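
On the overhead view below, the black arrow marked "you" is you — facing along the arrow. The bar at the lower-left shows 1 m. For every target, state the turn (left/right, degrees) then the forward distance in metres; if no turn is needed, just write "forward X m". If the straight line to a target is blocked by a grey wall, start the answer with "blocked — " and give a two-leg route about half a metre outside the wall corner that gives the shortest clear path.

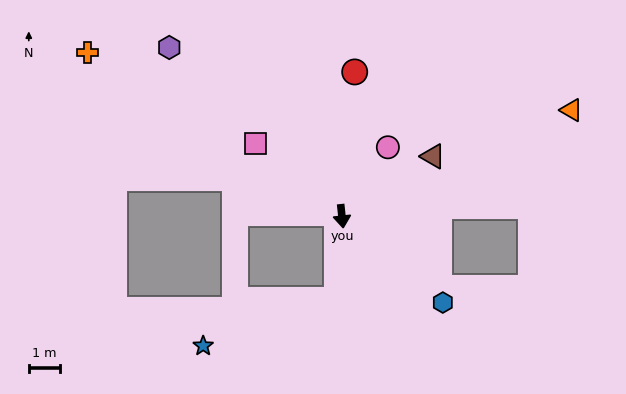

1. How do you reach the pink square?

turn right 136°, forward 3.7 m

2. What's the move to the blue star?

blocked — turn right 10°, forward 2.7 m, then turn right 67°, forward 4.6 m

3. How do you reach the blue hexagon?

turn left 43°, forward 4.3 m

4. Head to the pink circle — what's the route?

turn left 140°, forward 2.7 m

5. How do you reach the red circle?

turn left 169°, forward 4.7 m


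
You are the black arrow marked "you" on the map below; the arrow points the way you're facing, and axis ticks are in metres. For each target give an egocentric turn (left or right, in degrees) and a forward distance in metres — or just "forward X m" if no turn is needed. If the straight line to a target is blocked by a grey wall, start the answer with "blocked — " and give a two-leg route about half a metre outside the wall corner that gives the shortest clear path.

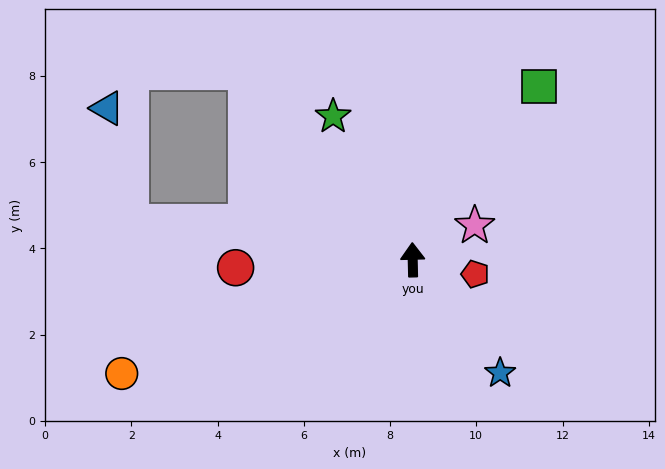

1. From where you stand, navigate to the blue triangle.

blocked — turn left 81°, forward 6.6 m, then turn right 71°, forward 2.7 m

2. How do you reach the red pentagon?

turn right 104°, forward 1.5 m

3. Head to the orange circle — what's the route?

turn left 110°, forward 7.2 m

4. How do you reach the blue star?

turn right 144°, forward 3.3 m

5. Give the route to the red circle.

turn left 91°, forward 4.1 m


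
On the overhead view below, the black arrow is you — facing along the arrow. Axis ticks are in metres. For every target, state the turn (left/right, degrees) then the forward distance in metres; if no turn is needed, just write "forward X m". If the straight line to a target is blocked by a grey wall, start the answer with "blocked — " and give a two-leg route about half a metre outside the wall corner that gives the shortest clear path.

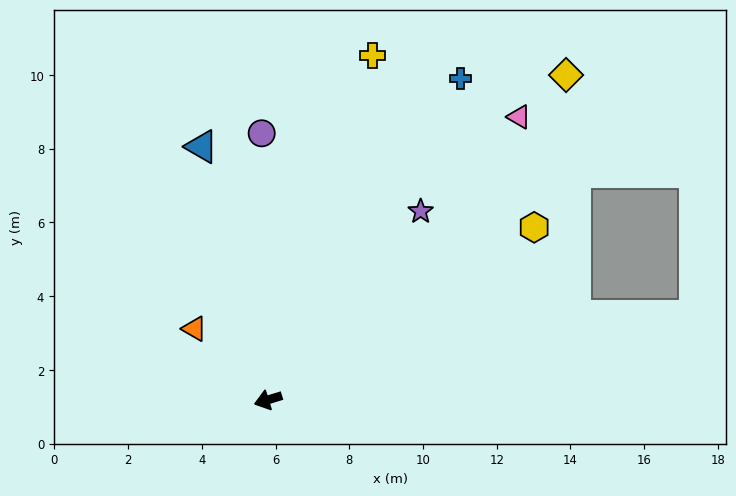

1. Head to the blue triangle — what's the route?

turn right 92°, forward 7.1 m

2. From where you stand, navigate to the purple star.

turn right 146°, forward 6.6 m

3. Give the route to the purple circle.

turn right 106°, forward 7.2 m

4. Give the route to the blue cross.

turn right 138°, forward 10.2 m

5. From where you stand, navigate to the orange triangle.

turn right 61°, forward 2.8 m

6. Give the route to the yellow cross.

turn right 124°, forward 9.8 m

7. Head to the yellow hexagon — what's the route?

turn right 164°, forward 8.6 m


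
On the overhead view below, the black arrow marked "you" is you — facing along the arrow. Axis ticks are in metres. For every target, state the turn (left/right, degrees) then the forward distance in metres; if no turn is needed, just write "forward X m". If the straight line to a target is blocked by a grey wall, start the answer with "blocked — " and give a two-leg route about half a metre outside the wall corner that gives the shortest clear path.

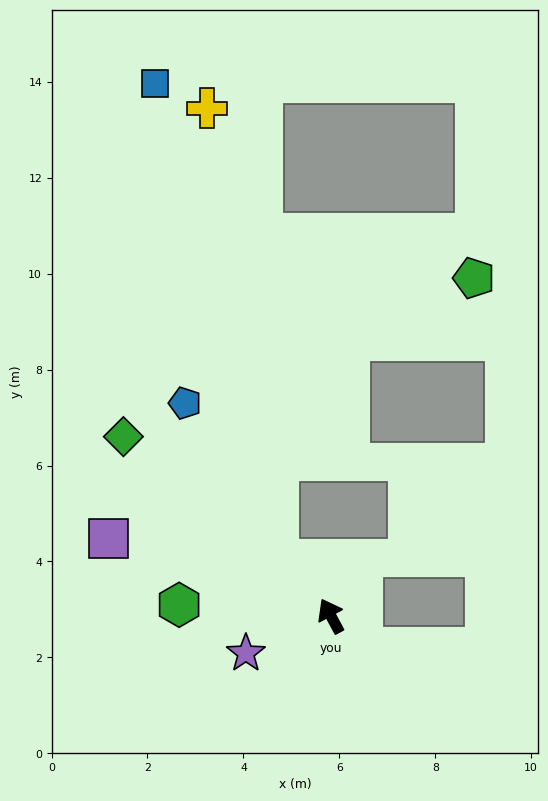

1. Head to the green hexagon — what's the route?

turn left 58°, forward 3.2 m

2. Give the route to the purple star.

turn left 85°, forward 1.9 m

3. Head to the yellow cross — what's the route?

blocked — turn left 14°, forward 1.6 m, then turn right 33°, forward 9.5 m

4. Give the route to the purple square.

turn left 43°, forward 4.9 m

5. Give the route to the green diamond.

turn left 21°, forward 5.7 m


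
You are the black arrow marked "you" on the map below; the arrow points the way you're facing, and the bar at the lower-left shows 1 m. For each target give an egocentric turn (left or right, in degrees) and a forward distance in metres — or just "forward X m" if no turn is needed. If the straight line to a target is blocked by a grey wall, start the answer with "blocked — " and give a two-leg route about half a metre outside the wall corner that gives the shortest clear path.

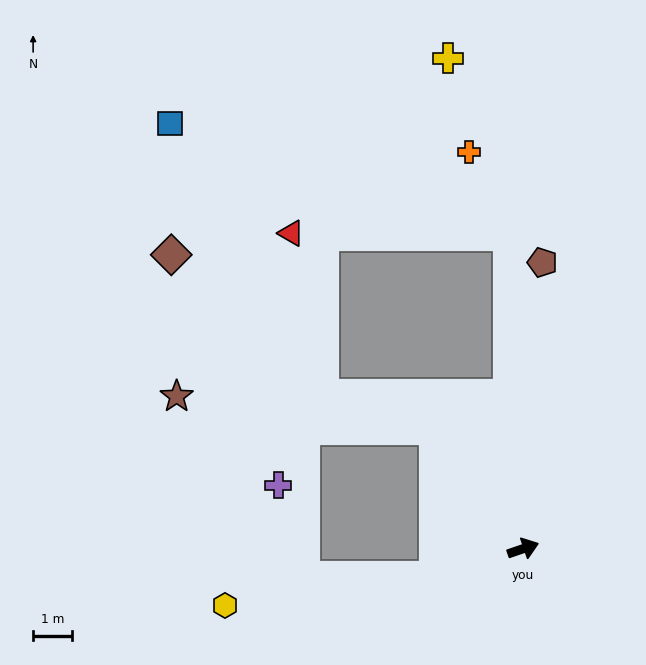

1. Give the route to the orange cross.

blocked — turn left 73°, forward 8.0 m, then turn left 24°, forward 2.4 m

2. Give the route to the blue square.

blocked — turn left 73°, forward 8.0 m, then turn left 70°, forward 9.1 m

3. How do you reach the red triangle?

blocked — turn left 73°, forward 8.0 m, then turn left 88°, forward 5.6 m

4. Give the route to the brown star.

blocked — turn left 107°, forward 3.8 m, then turn left 47°, forward 6.7 m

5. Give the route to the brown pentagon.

turn left 67°, forward 7.3 m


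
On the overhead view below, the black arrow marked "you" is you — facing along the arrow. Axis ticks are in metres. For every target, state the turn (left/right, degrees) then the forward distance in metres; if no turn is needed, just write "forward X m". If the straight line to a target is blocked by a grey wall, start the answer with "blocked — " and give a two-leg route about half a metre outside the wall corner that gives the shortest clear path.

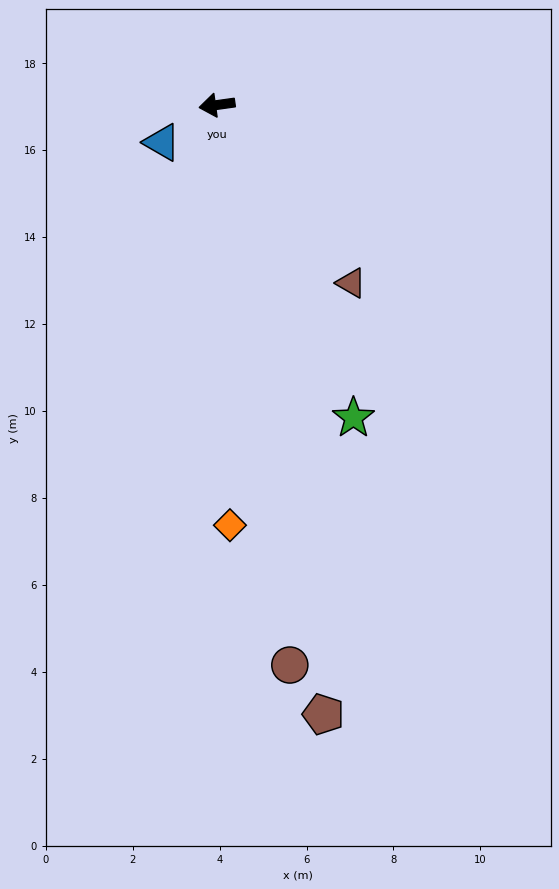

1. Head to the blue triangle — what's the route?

turn left 26°, forward 1.5 m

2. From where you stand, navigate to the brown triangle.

turn left 119°, forward 5.1 m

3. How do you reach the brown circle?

turn left 89°, forward 13.0 m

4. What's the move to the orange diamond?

turn left 84°, forward 9.7 m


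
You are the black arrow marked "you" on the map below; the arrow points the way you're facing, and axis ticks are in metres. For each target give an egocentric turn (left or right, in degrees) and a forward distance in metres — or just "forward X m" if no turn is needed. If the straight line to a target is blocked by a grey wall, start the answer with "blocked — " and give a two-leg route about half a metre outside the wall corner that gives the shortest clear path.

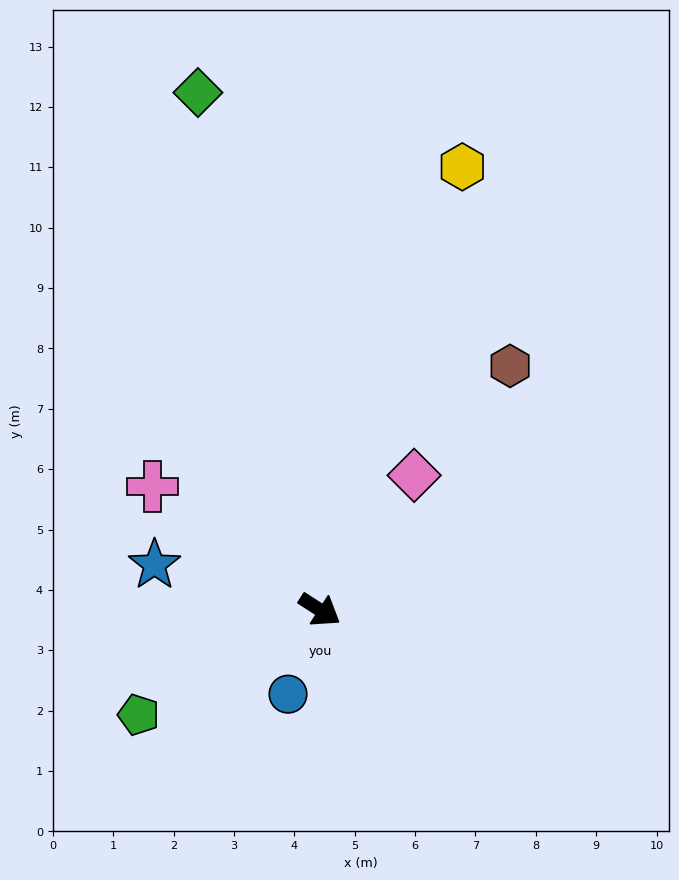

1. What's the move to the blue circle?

turn right 78°, forward 1.5 m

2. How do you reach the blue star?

turn right 162°, forward 2.8 m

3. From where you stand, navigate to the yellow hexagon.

turn left 105°, forward 7.7 m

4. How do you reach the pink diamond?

turn left 88°, forward 2.7 m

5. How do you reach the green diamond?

turn left 136°, forward 8.8 m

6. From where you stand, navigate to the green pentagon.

turn right 117°, forward 3.5 m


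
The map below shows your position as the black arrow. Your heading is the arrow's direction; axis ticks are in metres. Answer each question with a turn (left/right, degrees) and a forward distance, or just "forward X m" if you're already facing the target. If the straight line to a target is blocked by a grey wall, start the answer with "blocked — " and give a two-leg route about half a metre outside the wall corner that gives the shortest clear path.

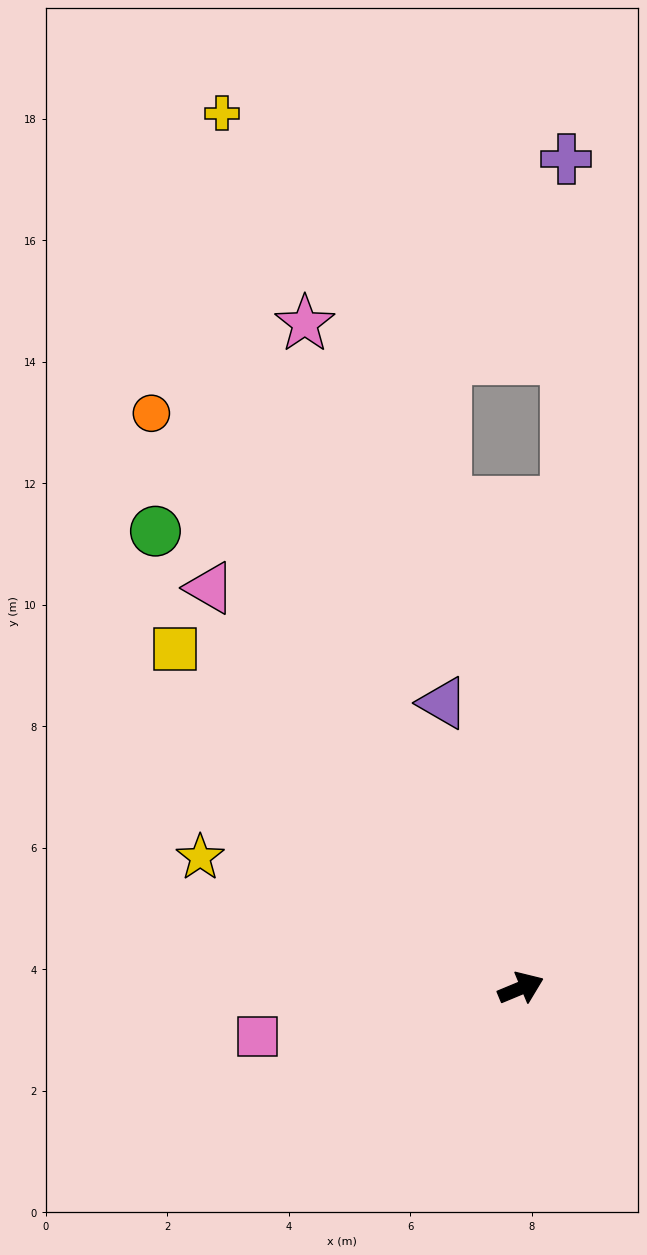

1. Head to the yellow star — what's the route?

turn left 135°, forward 5.7 m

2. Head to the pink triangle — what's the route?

turn left 105°, forward 8.3 m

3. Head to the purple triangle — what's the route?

turn left 83°, forward 4.9 m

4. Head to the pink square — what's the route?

turn left 168°, forward 4.4 m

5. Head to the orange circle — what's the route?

turn left 100°, forward 11.2 m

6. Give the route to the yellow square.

turn left 113°, forward 8.0 m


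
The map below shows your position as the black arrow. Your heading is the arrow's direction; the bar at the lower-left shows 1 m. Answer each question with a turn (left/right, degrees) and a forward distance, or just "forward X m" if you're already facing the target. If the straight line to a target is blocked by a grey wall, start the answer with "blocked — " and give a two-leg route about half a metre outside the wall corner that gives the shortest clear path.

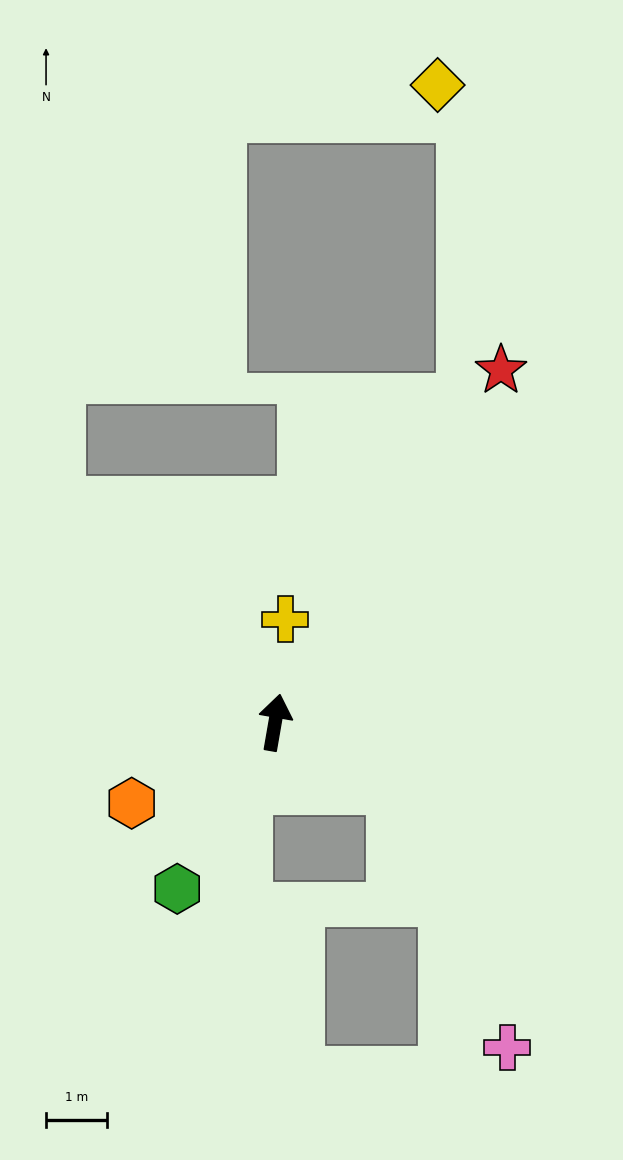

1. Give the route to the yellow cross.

turn left 4°, forward 1.7 m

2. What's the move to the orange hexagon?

turn left 129°, forward 2.7 m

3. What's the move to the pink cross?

blocked — turn right 109°, forward 2.2 m, then turn right 37°, forward 4.7 m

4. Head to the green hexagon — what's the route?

turn left 159°, forward 3.2 m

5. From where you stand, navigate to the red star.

turn right 23°, forward 6.9 m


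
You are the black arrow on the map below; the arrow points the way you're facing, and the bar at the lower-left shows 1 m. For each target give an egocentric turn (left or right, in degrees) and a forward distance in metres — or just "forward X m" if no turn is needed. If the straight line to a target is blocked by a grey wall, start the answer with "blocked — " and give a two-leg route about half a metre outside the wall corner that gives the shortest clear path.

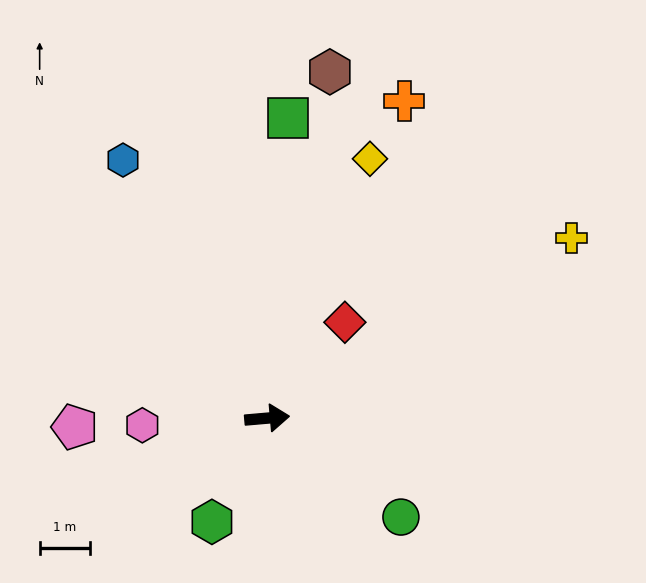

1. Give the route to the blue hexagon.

turn left 114°, forward 5.9 m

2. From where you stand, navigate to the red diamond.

turn left 46°, forward 2.5 m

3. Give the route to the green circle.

turn right 41°, forward 3.3 m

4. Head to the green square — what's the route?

turn left 81°, forward 6.0 m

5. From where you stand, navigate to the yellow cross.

turn left 26°, forward 7.1 m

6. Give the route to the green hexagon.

turn right 123°, forward 2.3 m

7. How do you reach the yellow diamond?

turn left 63°, forward 5.6 m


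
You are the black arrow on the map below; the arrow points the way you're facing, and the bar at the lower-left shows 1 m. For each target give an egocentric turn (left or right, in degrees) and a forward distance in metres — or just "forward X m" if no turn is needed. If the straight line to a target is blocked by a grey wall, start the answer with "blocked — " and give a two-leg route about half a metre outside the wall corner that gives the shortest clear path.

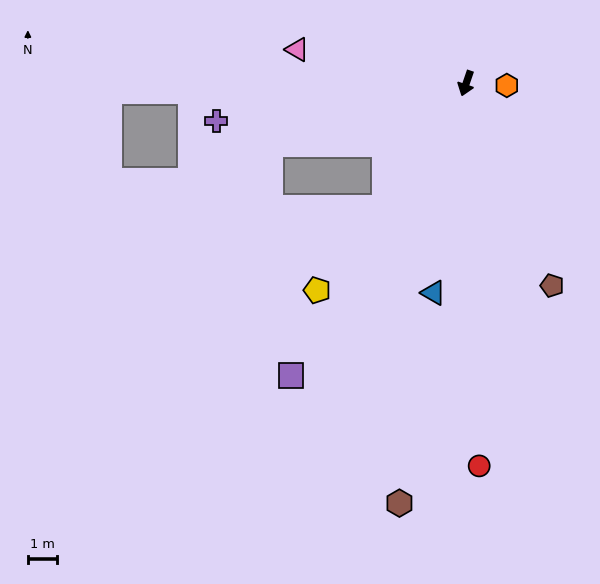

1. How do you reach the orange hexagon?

turn left 106°, forward 1.4 m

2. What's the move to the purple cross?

turn right 63°, forward 8.6 m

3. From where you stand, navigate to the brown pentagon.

turn left 42°, forward 7.5 m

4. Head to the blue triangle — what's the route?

turn left 10°, forward 7.2 m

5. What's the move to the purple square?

turn right 12°, forward 11.6 m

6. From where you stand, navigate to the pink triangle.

turn right 82°, forward 5.9 m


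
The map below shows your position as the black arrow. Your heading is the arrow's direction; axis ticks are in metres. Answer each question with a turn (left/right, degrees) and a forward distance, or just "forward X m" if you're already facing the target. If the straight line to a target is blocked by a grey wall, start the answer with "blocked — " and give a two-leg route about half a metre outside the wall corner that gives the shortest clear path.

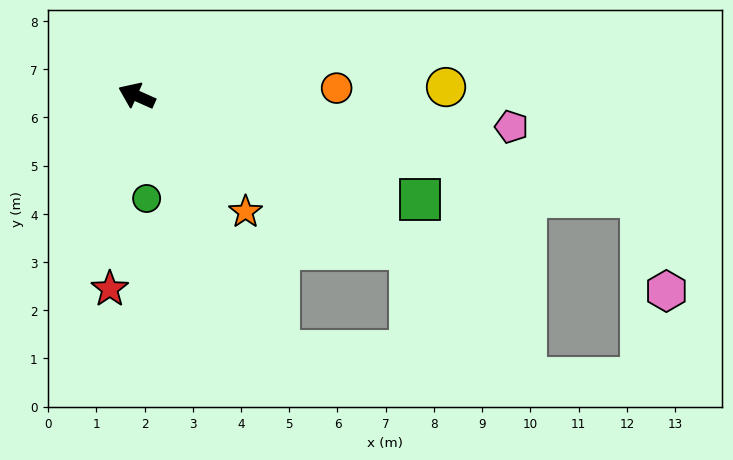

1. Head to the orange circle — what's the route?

turn right 154°, forward 4.1 m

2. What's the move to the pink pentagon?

turn right 161°, forward 7.8 m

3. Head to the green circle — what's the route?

turn left 120°, forward 2.1 m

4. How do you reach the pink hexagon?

blocked — turn right 167°, forward 10.7 m, then turn right 64°, forward 2.0 m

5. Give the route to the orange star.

turn left 157°, forward 3.3 m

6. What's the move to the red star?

turn left 106°, forward 4.0 m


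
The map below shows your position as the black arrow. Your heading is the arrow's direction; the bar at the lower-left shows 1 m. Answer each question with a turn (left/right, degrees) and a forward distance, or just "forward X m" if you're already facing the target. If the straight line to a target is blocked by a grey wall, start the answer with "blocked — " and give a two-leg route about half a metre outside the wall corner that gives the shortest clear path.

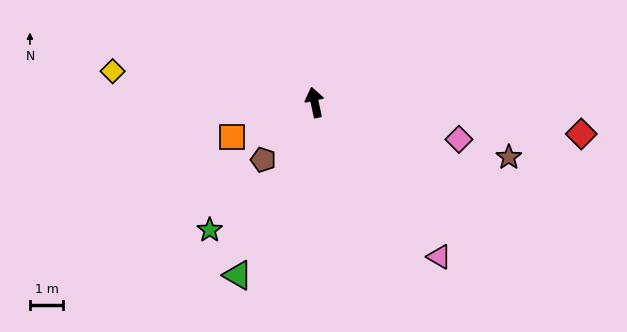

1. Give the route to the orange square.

turn left 101°, forward 2.7 m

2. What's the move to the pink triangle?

turn right 153°, forward 5.9 m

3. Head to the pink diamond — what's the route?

turn right 117°, forward 4.5 m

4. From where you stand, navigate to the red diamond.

turn right 109°, forward 8.0 m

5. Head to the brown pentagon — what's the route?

turn left 126°, forward 2.3 m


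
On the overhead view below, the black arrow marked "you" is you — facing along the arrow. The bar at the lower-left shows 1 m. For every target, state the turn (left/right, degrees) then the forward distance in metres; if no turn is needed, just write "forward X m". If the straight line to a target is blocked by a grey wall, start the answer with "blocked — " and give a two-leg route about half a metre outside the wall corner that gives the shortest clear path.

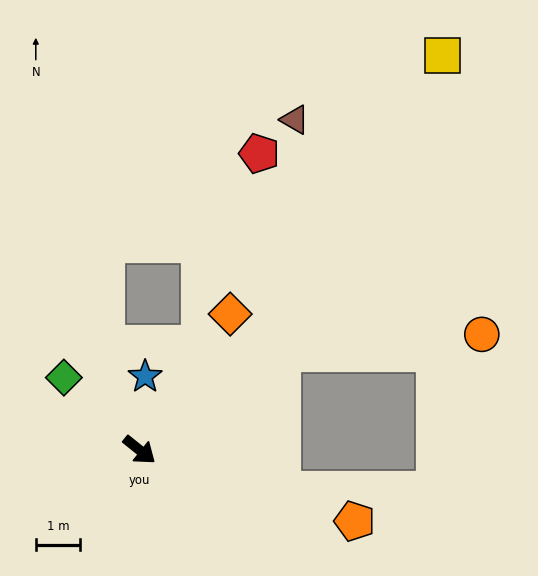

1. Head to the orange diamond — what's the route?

turn left 95°, forward 3.7 m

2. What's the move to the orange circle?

blocked — turn left 73°, forward 3.9 m, then turn right 29°, forward 4.5 m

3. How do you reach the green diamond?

turn left 175°, forward 2.4 m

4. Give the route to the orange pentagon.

turn left 20°, forward 5.1 m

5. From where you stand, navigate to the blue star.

turn left 124°, forward 1.7 m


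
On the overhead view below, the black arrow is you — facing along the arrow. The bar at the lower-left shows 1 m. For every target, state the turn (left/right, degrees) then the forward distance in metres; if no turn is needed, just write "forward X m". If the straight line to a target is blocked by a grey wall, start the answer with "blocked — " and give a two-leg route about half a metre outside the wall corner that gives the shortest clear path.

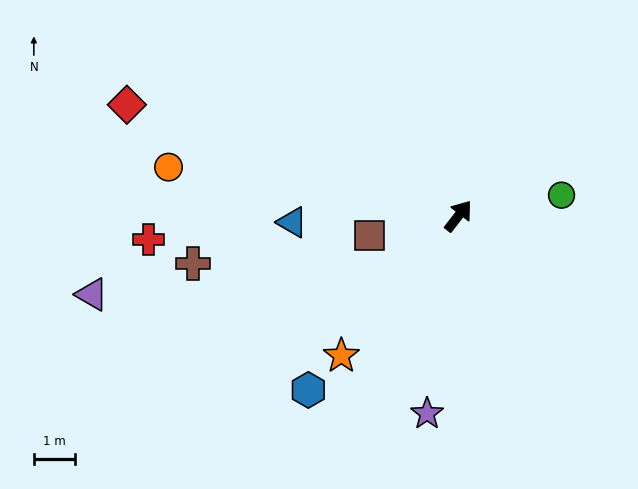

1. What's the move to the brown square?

turn left 140°, forward 2.2 m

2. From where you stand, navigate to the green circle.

turn right 41°, forward 2.6 m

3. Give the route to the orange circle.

turn left 118°, forward 7.2 m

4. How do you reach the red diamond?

turn left 109°, forward 8.6 m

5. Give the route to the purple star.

turn right 151°, forward 4.9 m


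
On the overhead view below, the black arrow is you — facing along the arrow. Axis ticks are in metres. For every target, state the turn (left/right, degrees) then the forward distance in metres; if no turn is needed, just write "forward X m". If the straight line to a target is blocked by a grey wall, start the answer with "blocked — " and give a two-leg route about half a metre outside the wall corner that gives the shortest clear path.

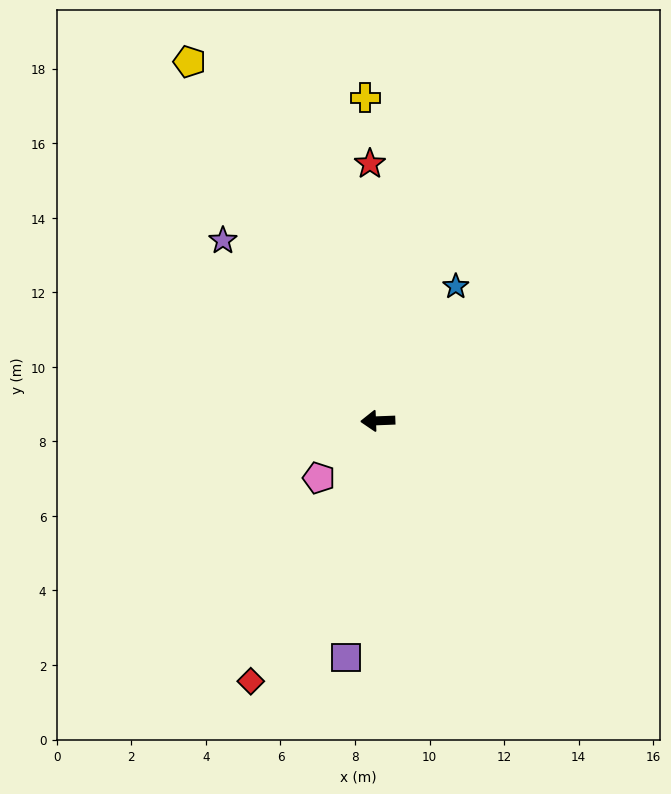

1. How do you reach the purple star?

turn right 52°, forward 6.4 m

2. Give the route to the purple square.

turn left 80°, forward 6.4 m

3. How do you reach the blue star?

turn right 122°, forward 4.2 m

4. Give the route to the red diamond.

turn left 62°, forward 7.8 m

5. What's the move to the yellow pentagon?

turn right 65°, forward 10.9 m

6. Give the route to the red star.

turn right 90°, forward 6.9 m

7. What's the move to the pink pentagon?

turn left 42°, forward 2.2 m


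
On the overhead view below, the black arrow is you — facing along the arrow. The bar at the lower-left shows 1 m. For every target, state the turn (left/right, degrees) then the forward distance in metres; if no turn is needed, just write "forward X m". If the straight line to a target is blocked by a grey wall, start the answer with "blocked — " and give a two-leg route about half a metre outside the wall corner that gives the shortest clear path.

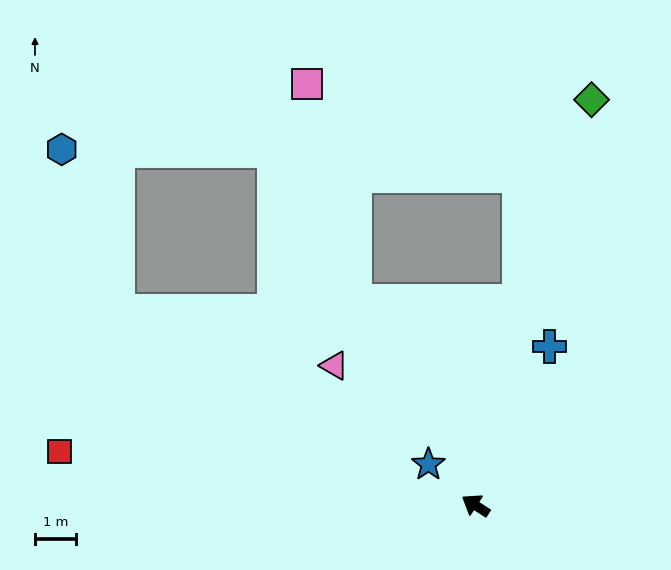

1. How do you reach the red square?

turn left 26°, forward 10.3 m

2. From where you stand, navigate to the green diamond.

turn right 73°, forward 10.3 m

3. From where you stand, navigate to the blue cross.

turn right 82°, forward 4.3 m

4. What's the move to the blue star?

turn right 8°, forward 1.5 m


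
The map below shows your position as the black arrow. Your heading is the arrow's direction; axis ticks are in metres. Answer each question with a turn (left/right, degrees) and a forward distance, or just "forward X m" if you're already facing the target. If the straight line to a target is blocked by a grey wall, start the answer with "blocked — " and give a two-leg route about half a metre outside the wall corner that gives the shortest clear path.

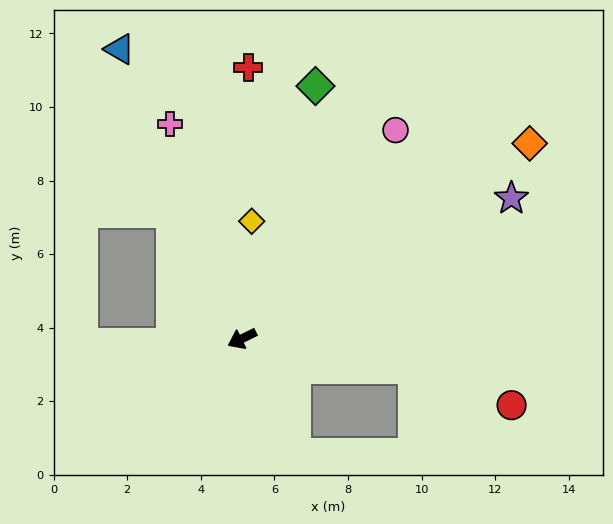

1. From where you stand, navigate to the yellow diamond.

turn right 121°, forward 3.2 m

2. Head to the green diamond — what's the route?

turn right 132°, forward 7.1 m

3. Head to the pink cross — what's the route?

turn right 98°, forward 6.2 m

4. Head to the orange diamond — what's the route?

turn right 172°, forward 9.4 m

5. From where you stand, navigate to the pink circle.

turn right 153°, forward 7.0 m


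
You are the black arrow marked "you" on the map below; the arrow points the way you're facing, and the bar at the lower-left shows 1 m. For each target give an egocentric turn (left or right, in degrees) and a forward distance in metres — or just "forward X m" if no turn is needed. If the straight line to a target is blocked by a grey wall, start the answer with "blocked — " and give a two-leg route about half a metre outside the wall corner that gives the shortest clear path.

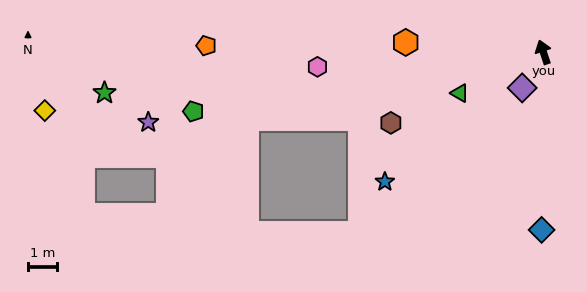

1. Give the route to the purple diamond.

turn left 131°, forward 1.4 m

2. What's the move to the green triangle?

turn left 98°, forward 3.2 m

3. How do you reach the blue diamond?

turn left 161°, forward 6.1 m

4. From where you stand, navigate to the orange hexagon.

turn left 68°, forward 4.7 m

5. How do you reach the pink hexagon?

turn left 75°, forward 7.8 m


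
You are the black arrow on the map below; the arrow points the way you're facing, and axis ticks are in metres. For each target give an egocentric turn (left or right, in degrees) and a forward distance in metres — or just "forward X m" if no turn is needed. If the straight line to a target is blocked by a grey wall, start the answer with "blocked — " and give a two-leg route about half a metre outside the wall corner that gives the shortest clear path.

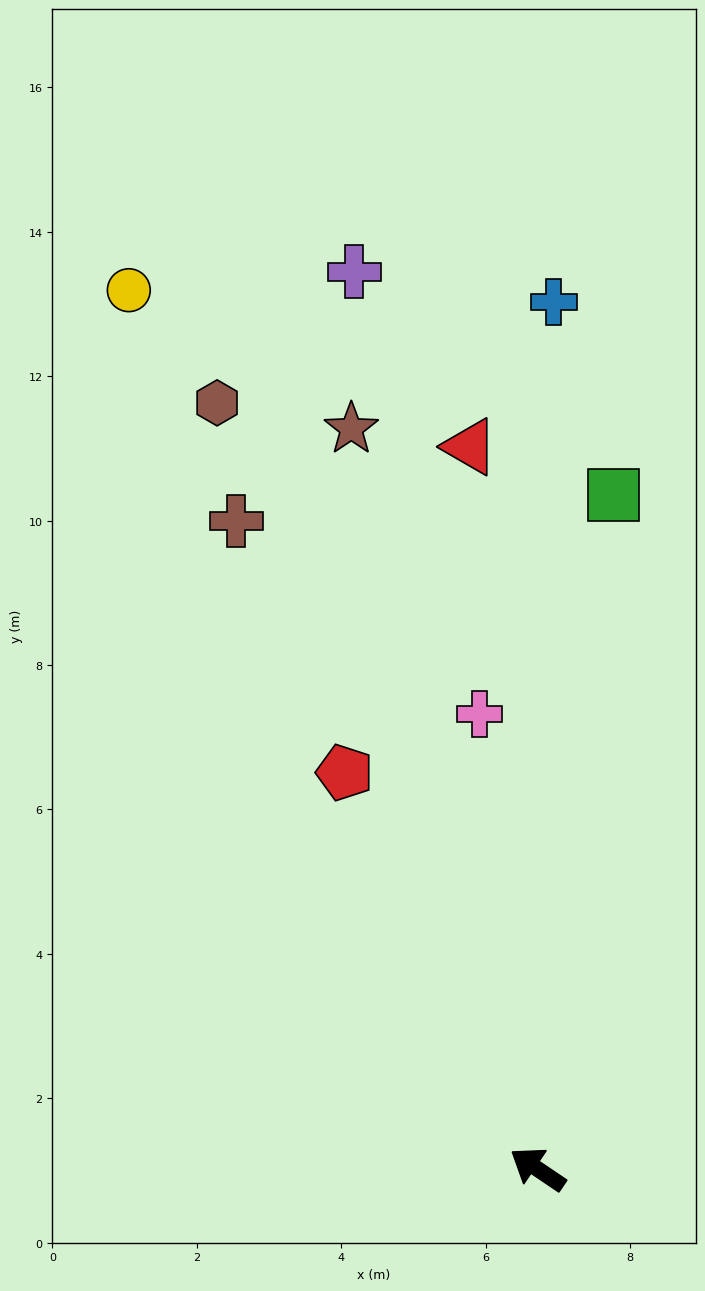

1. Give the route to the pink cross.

turn right 49°, forward 6.4 m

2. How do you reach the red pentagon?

turn right 30°, forward 6.1 m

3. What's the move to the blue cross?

turn right 57°, forward 12.0 m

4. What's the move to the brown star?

turn right 42°, forward 10.6 m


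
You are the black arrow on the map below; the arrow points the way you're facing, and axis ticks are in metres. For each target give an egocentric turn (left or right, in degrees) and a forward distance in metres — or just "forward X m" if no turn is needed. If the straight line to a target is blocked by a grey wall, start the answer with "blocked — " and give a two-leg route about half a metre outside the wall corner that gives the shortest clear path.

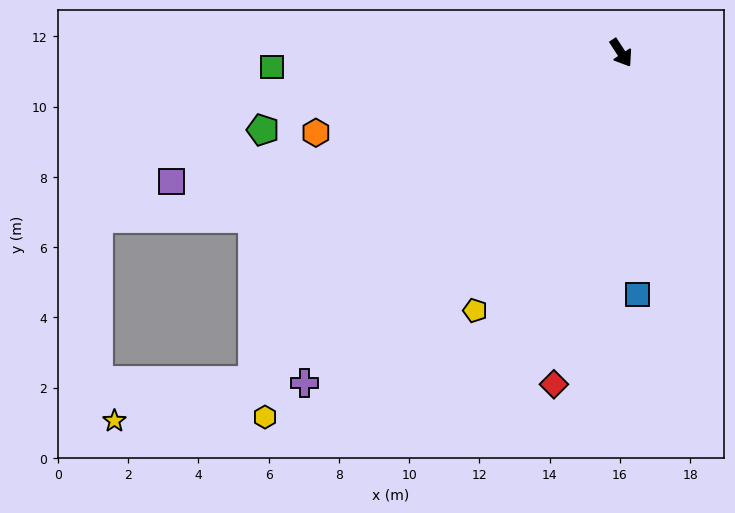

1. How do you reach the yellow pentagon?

turn right 63°, forward 8.4 m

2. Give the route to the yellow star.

blocked — turn right 81°, forward 14.0 m, then turn right 26°, forward 4.1 m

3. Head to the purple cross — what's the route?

turn right 77°, forward 13.0 m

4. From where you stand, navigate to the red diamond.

turn right 45°, forward 9.6 m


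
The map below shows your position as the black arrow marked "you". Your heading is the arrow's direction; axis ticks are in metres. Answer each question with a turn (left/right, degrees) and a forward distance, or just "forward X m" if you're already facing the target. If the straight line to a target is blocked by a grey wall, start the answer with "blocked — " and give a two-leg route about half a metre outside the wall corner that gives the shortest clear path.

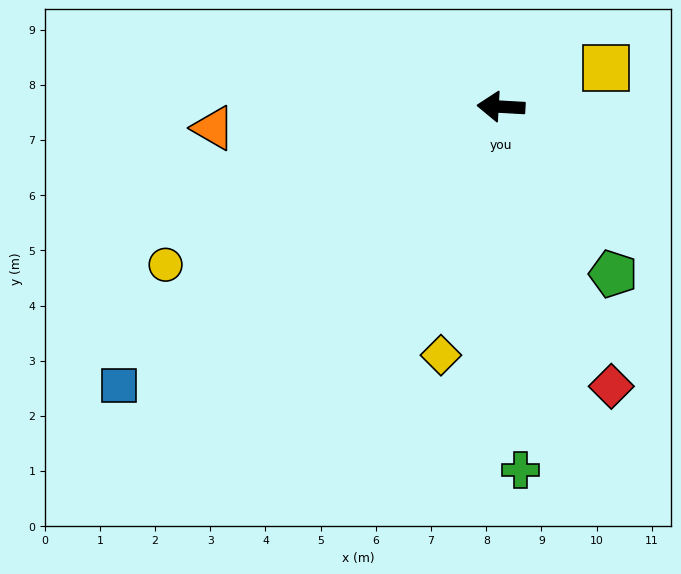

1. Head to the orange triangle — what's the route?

turn left 7°, forward 5.2 m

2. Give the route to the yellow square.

turn right 156°, forward 2.0 m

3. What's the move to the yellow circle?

turn left 28°, forward 6.7 m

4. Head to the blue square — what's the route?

turn left 39°, forward 8.6 m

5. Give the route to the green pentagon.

turn left 127°, forward 3.6 m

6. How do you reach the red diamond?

turn left 115°, forward 5.4 m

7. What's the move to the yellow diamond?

turn left 80°, forward 4.6 m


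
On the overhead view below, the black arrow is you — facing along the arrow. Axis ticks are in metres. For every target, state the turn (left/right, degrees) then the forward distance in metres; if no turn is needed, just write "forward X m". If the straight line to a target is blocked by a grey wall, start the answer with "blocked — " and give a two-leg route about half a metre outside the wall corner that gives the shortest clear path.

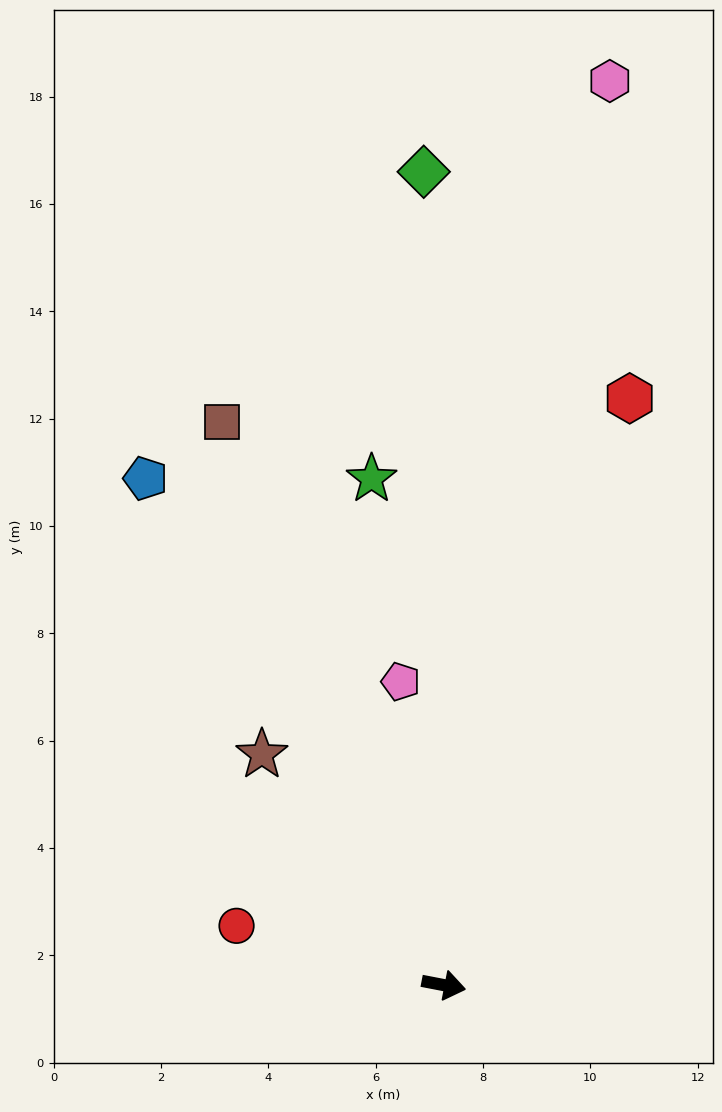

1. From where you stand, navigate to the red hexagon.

turn left 83°, forward 11.5 m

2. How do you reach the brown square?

turn left 122°, forward 11.3 m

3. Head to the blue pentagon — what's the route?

turn left 131°, forward 11.0 m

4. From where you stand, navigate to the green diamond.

turn left 102°, forward 15.2 m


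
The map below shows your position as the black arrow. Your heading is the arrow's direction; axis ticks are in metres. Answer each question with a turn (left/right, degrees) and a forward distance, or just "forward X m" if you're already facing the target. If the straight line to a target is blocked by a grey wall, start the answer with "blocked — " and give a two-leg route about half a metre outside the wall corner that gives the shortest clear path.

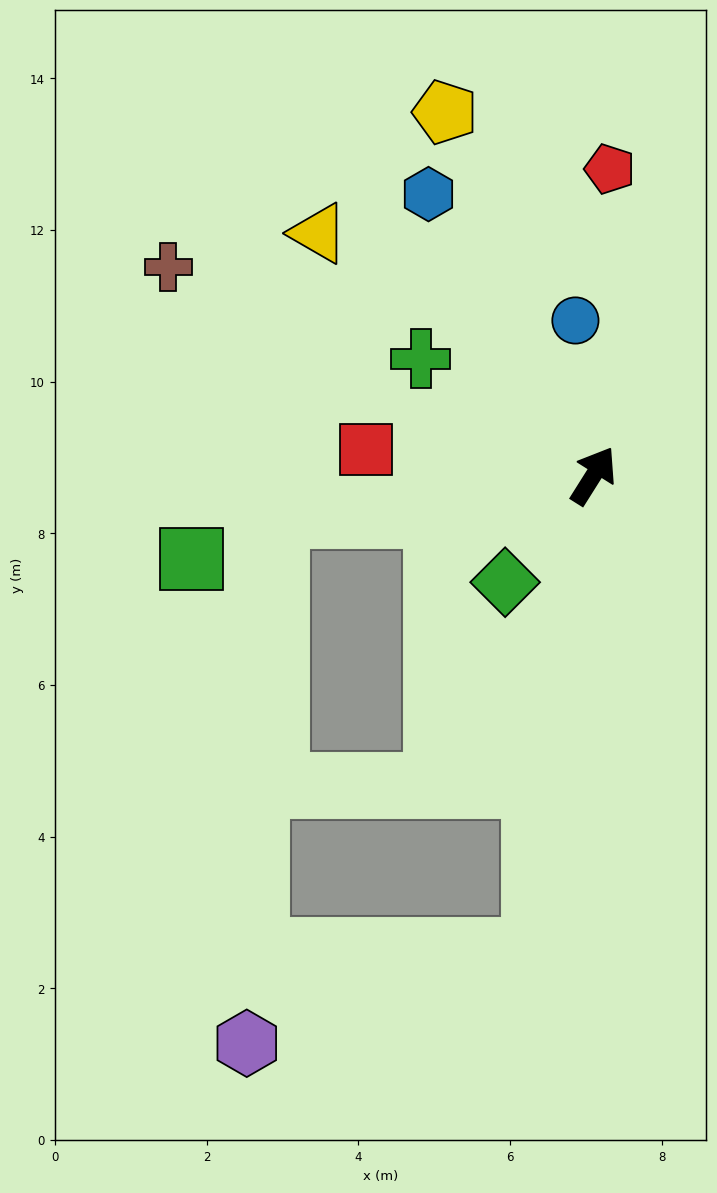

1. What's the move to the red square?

turn left 116°, forward 3.0 m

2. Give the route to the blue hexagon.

turn left 63°, forward 4.3 m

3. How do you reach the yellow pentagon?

turn left 54°, forward 5.2 m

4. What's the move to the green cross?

turn left 88°, forward 2.7 m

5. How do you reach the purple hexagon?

blocked — turn right 155°, forward 6.3 m, then turn right 65°, forward 4.0 m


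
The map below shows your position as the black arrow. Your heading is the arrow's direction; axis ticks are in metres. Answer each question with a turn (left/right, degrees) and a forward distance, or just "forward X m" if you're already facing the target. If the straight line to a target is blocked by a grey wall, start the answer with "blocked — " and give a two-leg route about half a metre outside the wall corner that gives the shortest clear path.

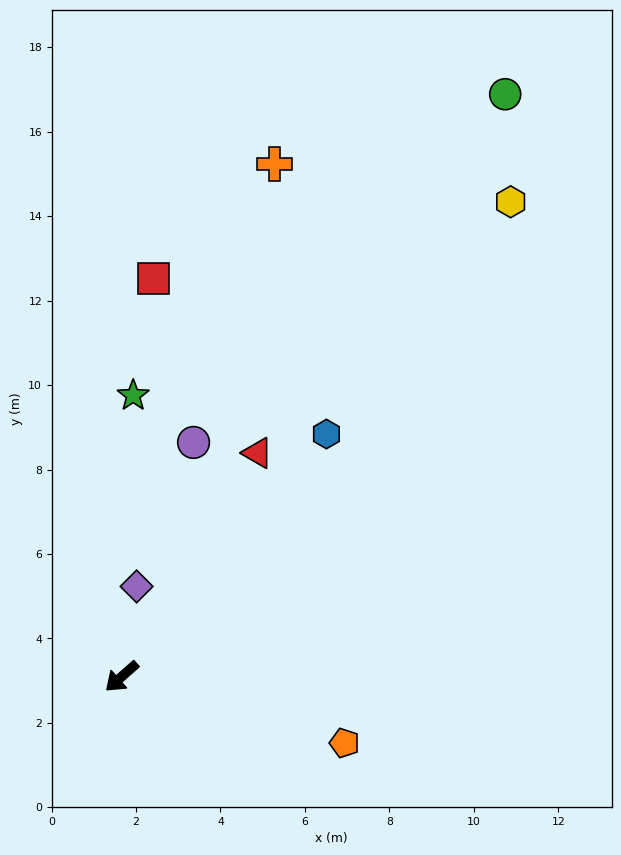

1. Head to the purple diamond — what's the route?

turn right 141°, forward 2.2 m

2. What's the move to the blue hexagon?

turn right 172°, forward 7.5 m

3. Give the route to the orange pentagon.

turn left 122°, forward 5.5 m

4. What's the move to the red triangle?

turn right 163°, forward 6.2 m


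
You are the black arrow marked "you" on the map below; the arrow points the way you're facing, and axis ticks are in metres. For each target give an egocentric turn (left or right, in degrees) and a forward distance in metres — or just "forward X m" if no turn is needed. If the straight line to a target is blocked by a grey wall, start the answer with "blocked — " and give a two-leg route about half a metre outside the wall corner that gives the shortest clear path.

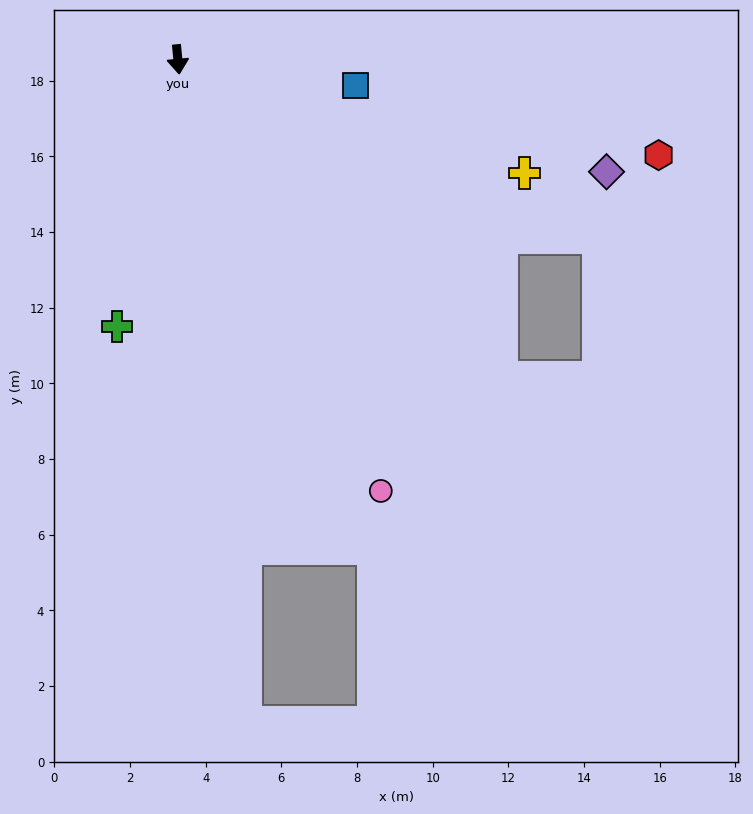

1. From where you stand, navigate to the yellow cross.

turn left 66°, forward 9.6 m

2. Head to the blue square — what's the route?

turn left 76°, forward 4.7 m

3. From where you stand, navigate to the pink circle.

turn left 20°, forward 12.6 m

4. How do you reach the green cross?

turn right 18°, forward 7.2 m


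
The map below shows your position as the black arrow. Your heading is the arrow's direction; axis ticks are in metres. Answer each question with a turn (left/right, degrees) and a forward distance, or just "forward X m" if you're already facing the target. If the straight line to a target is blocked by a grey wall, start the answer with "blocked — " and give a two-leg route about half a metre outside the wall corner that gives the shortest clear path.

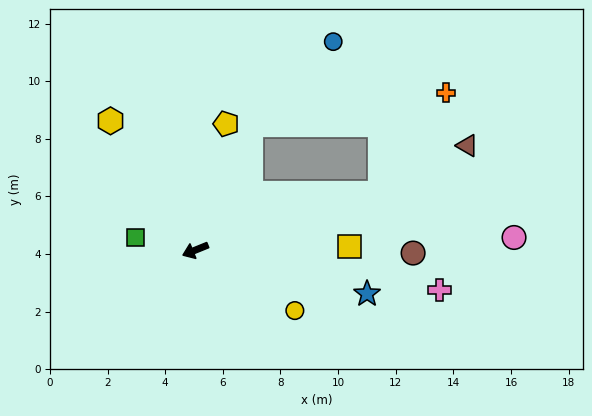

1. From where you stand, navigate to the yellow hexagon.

turn right 79°, forward 5.4 m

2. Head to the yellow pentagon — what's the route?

turn right 126°, forward 4.5 m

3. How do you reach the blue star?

turn left 144°, forward 6.1 m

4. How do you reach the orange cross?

blocked — turn left 175°, forward 6.7 m, then turn left 39°, forward 4.2 m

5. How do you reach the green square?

turn right 34°, forward 2.1 m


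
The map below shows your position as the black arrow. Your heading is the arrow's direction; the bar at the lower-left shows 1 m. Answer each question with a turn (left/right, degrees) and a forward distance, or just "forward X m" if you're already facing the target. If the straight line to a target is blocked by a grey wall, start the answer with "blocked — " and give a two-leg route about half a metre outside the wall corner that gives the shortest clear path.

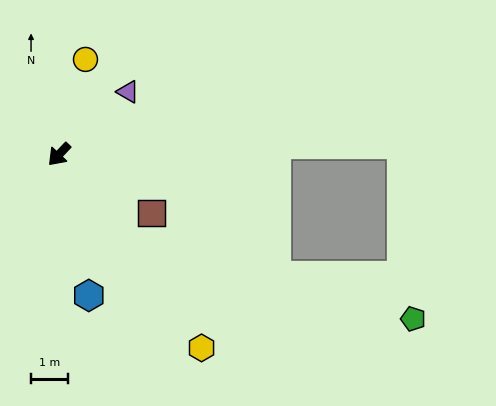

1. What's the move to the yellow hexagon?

turn left 80°, forward 6.5 m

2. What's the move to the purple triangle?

turn left 176°, forward 2.5 m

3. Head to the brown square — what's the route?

turn left 101°, forward 3.0 m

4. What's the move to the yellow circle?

turn right 152°, forward 2.7 m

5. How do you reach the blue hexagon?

turn left 55°, forward 3.9 m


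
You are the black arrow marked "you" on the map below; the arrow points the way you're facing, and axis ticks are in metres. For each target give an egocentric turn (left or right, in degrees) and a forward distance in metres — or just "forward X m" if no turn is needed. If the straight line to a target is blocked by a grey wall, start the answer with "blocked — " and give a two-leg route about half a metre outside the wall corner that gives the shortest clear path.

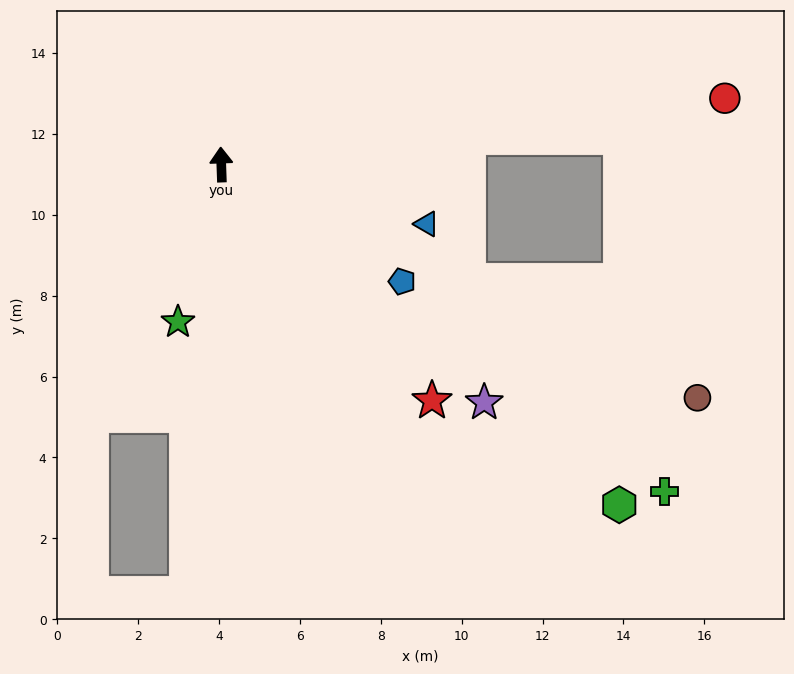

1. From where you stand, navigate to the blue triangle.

turn right 108°, forward 5.3 m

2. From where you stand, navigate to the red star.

turn right 140°, forward 7.8 m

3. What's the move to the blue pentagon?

turn right 125°, forward 5.3 m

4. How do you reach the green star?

turn left 163°, forward 4.0 m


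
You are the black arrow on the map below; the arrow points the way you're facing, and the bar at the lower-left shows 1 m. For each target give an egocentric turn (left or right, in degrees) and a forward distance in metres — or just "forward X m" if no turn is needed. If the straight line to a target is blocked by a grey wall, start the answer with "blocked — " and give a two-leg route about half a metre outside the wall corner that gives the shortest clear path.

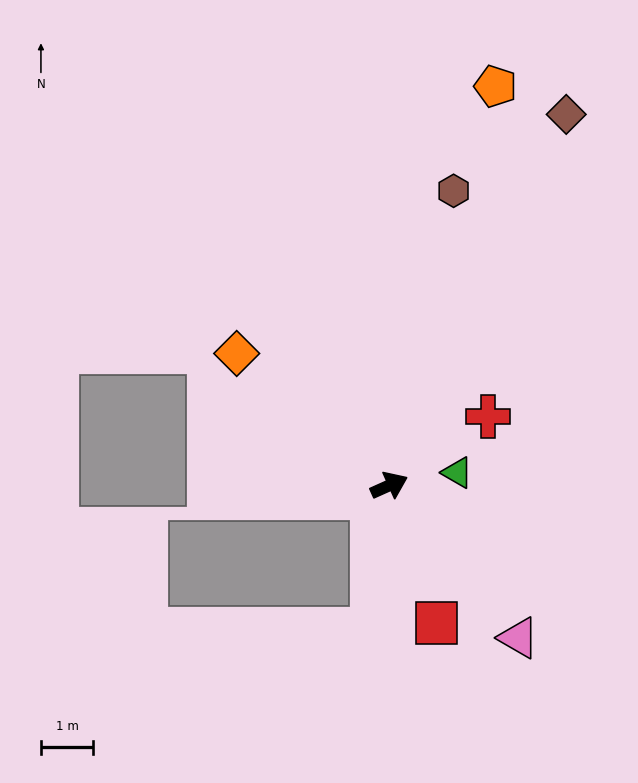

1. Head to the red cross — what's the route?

turn left 11°, forward 2.3 m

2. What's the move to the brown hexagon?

turn left 54°, forward 5.7 m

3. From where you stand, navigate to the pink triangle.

turn right 74°, forward 3.8 m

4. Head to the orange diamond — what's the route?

turn left 115°, forward 3.8 m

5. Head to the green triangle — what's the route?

turn right 13°, forward 1.3 m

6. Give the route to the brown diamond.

turn left 40°, forward 7.8 m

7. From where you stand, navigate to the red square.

turn right 95°, forward 2.8 m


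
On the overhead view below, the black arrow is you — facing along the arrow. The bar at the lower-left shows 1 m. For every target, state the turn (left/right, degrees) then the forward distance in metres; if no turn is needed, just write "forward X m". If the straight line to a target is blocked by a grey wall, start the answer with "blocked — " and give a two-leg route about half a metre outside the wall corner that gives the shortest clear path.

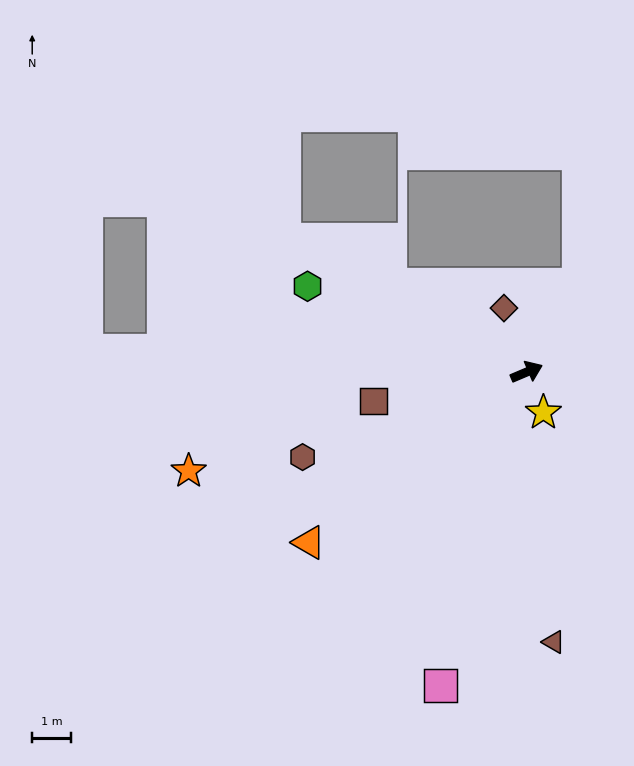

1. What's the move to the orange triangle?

turn right 165°, forward 7.1 m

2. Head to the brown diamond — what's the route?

turn left 87°, forward 1.8 m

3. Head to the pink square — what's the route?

turn right 128°, forward 8.4 m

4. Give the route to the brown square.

turn left 168°, forward 4.0 m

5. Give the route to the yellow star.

turn right 91°, forward 1.1 m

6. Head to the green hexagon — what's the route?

turn left 136°, forward 6.1 m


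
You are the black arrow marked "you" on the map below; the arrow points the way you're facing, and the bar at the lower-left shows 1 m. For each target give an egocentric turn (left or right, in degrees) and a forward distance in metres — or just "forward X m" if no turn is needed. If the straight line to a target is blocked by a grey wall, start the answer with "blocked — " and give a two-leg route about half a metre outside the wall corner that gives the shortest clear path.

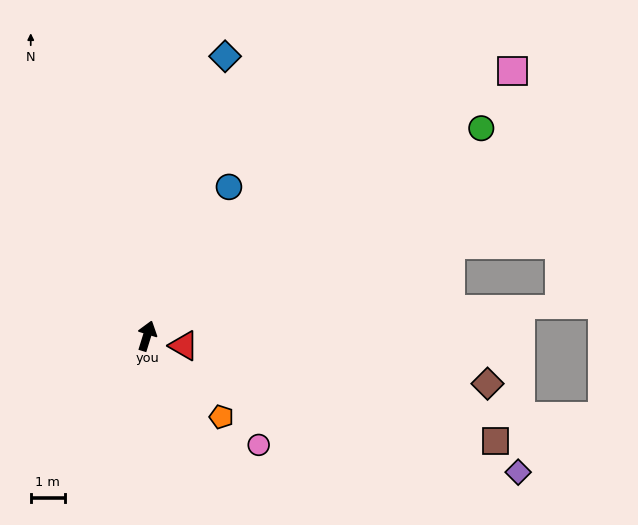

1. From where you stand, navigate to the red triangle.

turn right 88°, forward 1.1 m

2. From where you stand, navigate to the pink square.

turn right 37°, forward 13.2 m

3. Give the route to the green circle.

turn right 41°, forward 11.6 m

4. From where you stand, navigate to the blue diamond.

forward 8.5 m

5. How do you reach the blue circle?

turn right 12°, forward 5.0 m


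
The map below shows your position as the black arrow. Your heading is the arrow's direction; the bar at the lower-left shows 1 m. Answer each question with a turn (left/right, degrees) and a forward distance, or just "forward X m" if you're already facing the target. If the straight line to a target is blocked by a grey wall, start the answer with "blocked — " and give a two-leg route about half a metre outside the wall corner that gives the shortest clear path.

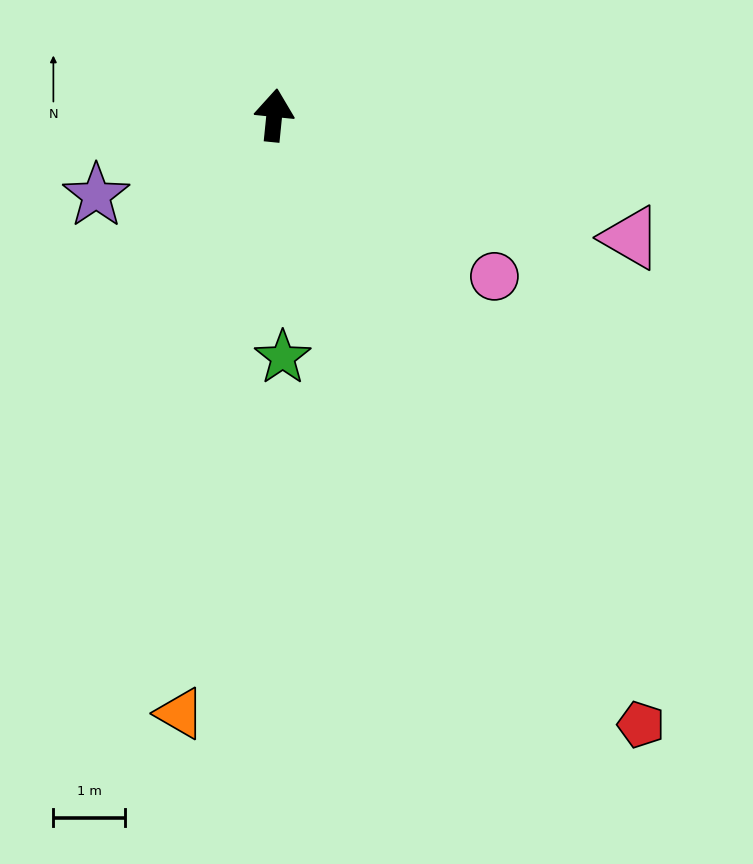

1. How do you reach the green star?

turn right 172°, forward 3.4 m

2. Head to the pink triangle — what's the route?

turn right 103°, forward 5.2 m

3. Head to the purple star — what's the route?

turn left 120°, forward 2.7 m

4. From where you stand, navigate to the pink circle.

turn right 120°, forward 3.8 m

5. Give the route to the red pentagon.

turn right 143°, forward 9.9 m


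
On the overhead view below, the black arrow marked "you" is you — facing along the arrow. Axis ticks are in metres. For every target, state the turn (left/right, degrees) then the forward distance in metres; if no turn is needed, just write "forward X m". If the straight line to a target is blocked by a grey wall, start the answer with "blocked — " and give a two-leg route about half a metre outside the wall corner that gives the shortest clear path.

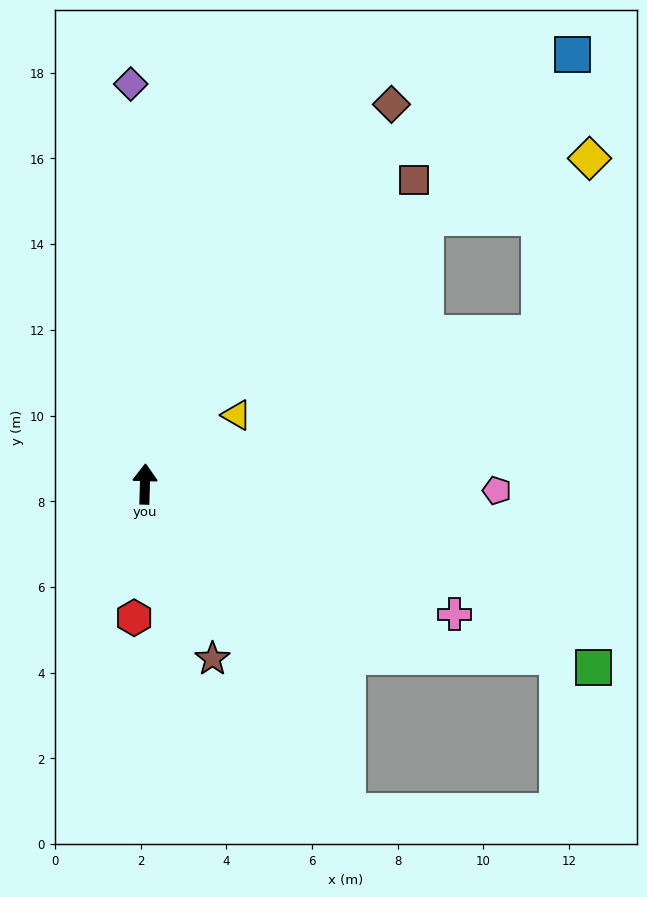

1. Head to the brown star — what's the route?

turn right 157°, forward 4.4 m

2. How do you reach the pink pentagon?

turn right 89°, forward 8.2 m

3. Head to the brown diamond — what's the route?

turn right 31°, forward 10.6 m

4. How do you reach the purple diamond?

turn left 4°, forward 9.3 m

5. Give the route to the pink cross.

turn right 111°, forward 7.8 m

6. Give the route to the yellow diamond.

blocked — turn right 68°, forward 9.9 m, then turn left 54°, forward 4.2 m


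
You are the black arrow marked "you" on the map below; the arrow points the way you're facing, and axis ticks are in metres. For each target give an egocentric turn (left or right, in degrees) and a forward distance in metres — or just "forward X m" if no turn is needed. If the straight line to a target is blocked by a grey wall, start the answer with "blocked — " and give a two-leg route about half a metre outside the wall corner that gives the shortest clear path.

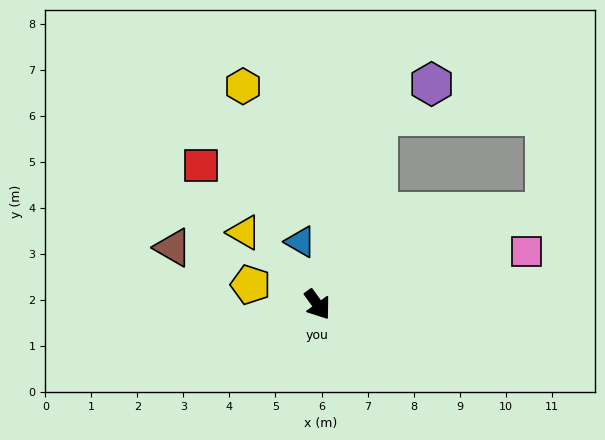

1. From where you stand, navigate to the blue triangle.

turn left 159°, forward 1.4 m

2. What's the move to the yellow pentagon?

turn right 142°, forward 1.5 m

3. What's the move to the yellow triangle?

turn right 170°, forward 2.2 m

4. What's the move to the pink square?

turn left 68°, forward 4.7 m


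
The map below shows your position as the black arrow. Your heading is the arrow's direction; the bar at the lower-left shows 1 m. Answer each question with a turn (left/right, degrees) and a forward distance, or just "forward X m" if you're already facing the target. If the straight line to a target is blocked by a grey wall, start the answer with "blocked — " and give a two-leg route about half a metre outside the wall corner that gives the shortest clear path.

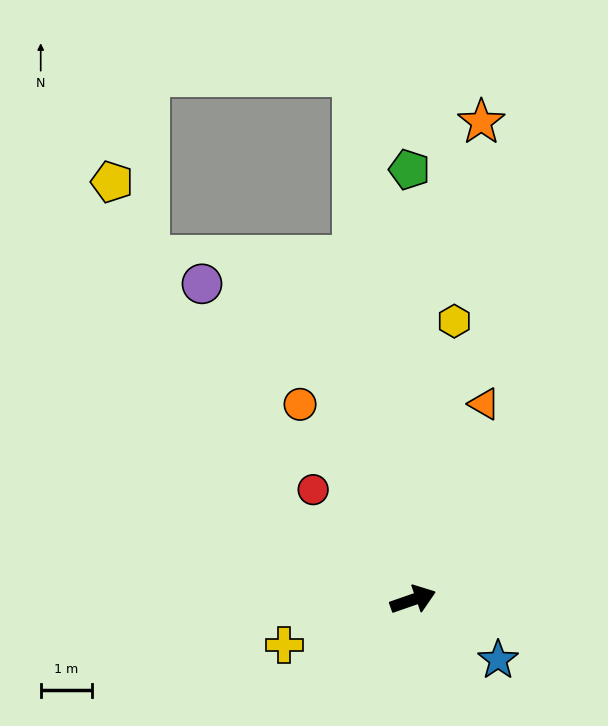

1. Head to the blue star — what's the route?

turn right 54°, forward 2.0 m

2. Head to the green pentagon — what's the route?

turn left 71°, forward 8.4 m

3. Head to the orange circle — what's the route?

turn left 101°, forward 4.4 m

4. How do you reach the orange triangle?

turn left 51°, forward 4.1 m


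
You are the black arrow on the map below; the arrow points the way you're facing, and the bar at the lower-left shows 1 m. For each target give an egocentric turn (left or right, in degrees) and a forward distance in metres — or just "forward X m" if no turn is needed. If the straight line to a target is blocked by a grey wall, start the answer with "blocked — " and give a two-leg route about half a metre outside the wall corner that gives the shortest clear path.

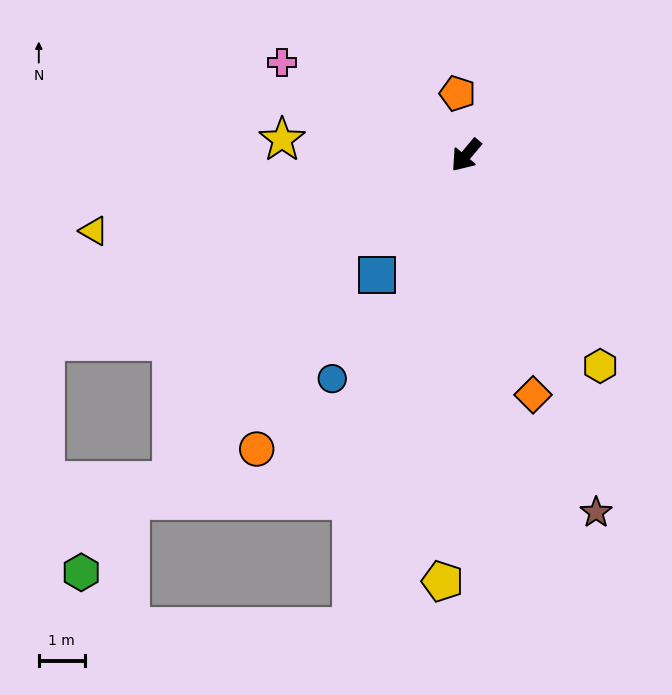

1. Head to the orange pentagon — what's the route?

turn right 132°, forward 1.4 m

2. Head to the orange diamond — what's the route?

turn left 56°, forward 5.4 m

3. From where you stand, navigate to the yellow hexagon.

turn left 73°, forward 5.4 m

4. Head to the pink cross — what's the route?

turn right 77°, forward 4.5 m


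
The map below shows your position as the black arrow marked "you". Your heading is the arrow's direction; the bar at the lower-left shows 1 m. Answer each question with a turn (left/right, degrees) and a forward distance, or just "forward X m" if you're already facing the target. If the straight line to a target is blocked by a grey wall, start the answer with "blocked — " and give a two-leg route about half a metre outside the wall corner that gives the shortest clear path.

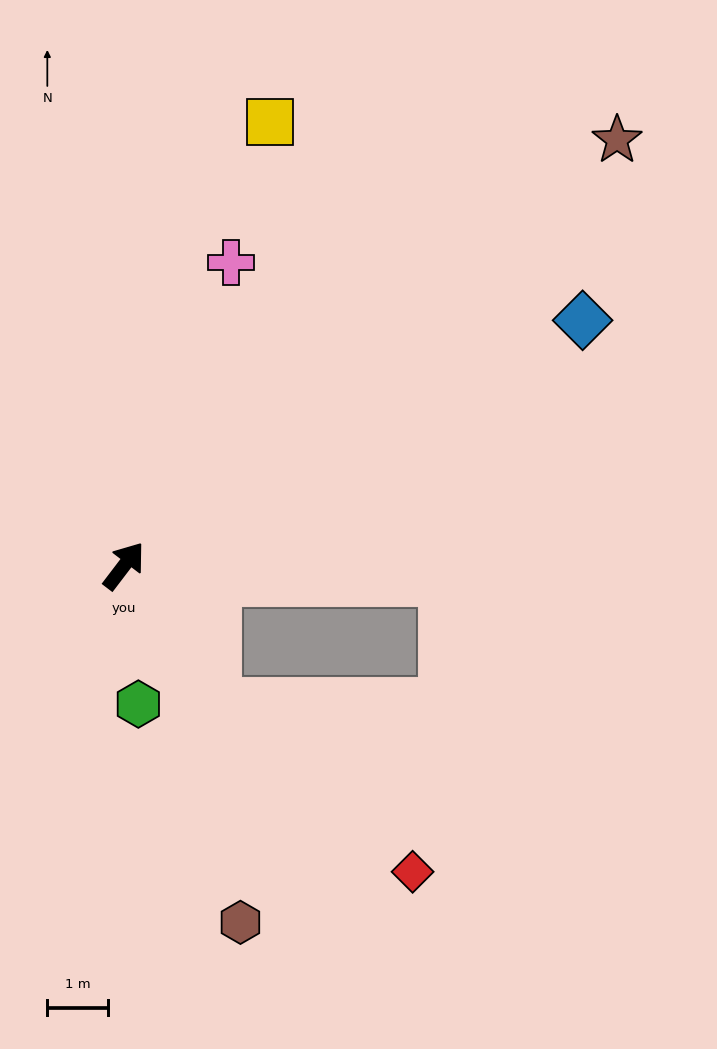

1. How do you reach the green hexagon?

turn right 137°, forward 2.3 m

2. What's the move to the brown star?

turn right 12°, forward 10.7 m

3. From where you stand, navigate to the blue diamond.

turn right 25°, forward 8.5 m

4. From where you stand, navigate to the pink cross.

turn left 18°, forward 5.3 m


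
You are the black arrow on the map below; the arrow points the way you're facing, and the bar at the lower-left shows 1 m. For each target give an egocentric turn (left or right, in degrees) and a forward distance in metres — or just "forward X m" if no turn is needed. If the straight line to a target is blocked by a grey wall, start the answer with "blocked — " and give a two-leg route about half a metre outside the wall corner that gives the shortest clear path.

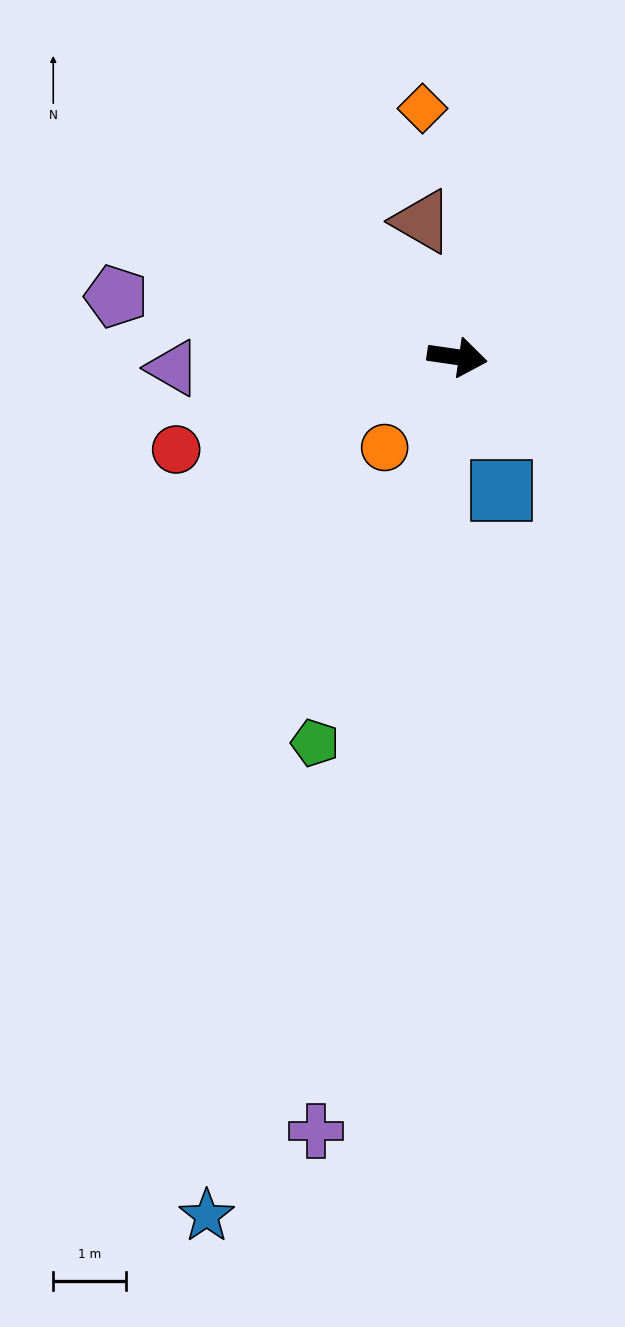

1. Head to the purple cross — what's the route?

turn right 92°, forward 10.8 m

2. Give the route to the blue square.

turn right 63°, forward 1.9 m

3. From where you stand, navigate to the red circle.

turn right 154°, forward 4.1 m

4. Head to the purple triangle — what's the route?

turn right 170°, forward 3.9 m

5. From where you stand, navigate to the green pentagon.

turn right 102°, forward 5.6 m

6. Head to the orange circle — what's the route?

turn right 121°, forward 1.6 m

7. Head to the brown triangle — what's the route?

turn left 113°, forward 1.9 m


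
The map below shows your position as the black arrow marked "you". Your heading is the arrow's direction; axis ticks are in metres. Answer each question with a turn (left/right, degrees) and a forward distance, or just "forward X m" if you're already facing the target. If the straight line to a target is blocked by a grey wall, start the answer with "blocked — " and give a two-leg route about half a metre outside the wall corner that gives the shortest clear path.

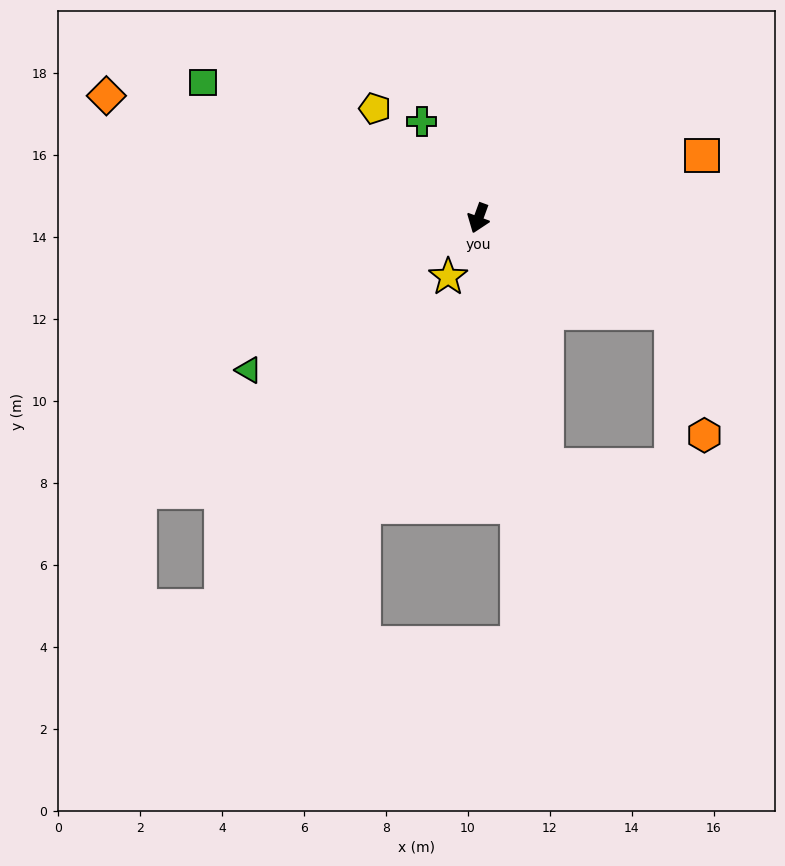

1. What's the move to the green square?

turn right 96°, forward 7.5 m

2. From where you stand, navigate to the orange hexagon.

blocked — turn left 84°, forward 5.2 m, then turn right 49°, forward 3.1 m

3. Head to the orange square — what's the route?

turn left 126°, forward 5.7 m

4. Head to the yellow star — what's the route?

turn right 7°, forward 1.6 m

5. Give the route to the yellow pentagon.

turn right 117°, forward 3.7 m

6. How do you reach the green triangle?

turn right 36°, forward 6.7 m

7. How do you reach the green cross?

turn right 130°, forward 2.7 m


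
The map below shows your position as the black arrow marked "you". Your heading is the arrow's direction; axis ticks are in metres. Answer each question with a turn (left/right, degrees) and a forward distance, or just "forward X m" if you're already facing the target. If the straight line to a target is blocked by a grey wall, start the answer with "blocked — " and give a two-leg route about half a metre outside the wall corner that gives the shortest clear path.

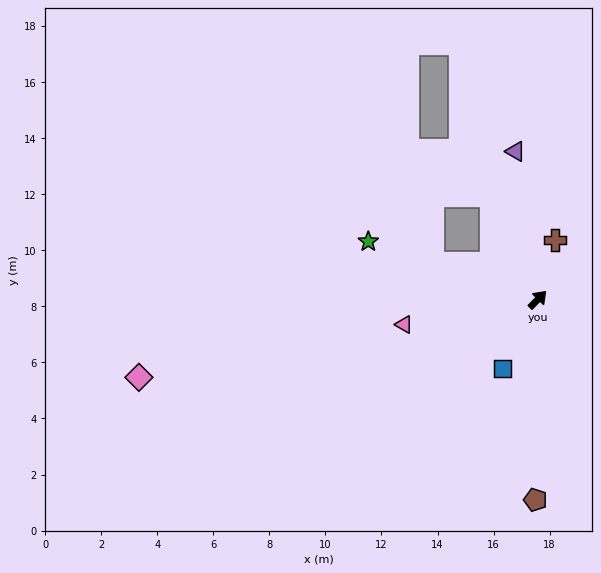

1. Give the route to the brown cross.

turn left 28°, forward 2.2 m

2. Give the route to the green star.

turn left 115°, forward 6.4 m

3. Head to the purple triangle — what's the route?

turn left 53°, forward 5.3 m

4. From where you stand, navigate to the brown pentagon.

turn right 136°, forward 7.1 m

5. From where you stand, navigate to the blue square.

turn right 163°, forward 2.8 m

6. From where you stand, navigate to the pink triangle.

turn left 145°, forward 4.9 m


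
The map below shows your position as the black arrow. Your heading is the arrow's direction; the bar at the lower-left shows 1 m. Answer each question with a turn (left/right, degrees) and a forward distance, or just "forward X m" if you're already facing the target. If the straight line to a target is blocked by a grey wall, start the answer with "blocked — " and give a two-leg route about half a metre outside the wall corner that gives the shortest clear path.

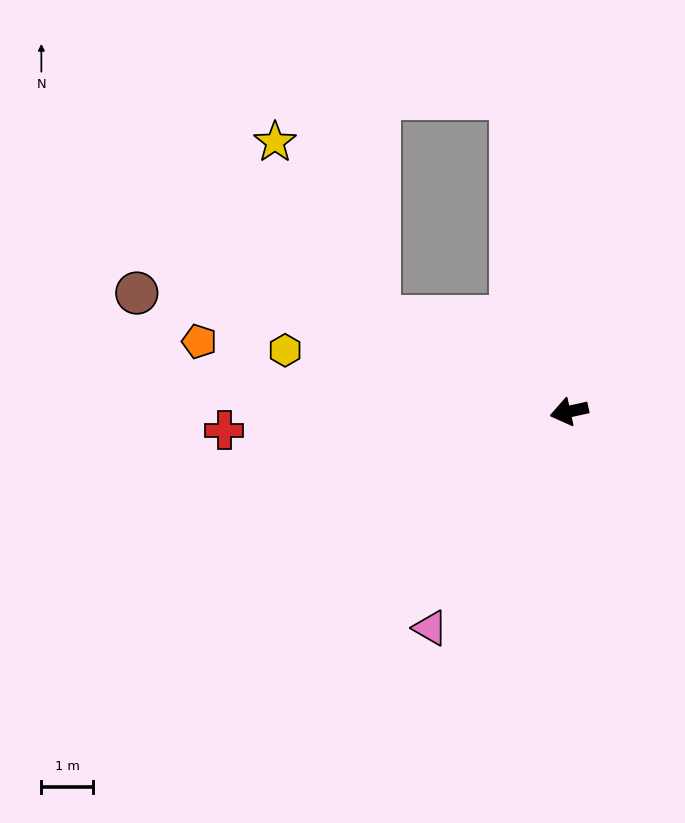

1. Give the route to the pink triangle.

turn left 45°, forward 5.0 m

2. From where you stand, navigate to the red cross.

turn right 9°, forward 6.7 m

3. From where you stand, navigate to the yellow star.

blocked — turn right 39°, forward 4.1 m, then turn right 33°, forward 3.9 m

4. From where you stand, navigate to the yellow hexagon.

turn right 24°, forward 5.6 m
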